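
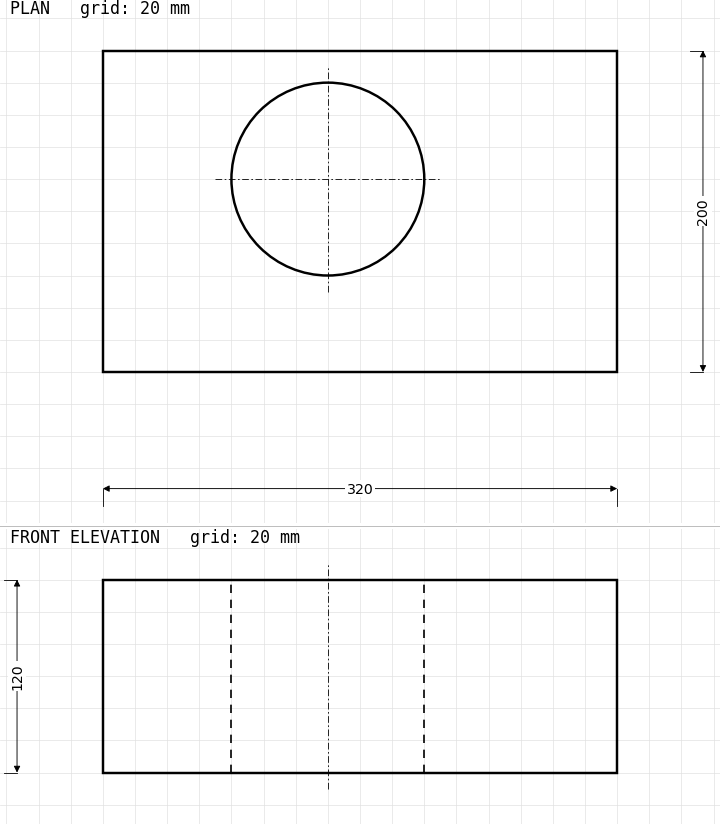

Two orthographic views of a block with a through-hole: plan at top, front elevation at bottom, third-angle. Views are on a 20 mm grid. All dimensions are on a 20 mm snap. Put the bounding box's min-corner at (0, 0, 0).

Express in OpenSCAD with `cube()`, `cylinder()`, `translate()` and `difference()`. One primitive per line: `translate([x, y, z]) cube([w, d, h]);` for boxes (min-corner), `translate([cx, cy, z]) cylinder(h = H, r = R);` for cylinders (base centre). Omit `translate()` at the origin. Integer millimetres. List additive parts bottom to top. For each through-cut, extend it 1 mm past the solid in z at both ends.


difference() {
  cube([320, 200, 120]);
  translate([140, 120, -1]) cylinder(h = 122, r = 60);
}


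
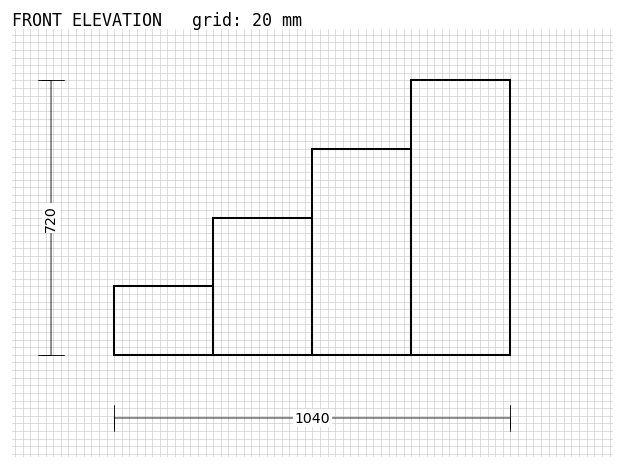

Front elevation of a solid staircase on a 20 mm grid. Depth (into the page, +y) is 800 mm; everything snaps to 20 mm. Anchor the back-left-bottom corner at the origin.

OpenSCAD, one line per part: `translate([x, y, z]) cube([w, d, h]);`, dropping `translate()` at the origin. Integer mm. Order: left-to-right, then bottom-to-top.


cube([260, 800, 180]);
translate([260, 0, 0]) cube([260, 800, 360]);
translate([520, 0, 0]) cube([260, 800, 540]);
translate([780, 0, 0]) cube([260, 800, 720]);


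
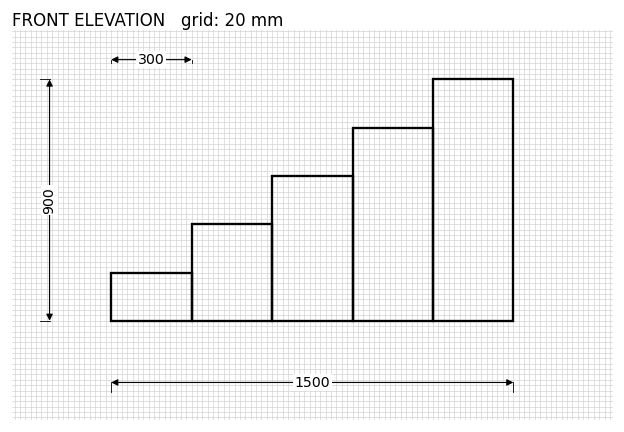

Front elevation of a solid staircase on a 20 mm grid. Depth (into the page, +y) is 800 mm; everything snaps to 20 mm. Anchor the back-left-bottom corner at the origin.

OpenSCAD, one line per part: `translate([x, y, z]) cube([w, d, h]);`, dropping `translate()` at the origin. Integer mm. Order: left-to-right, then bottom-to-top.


cube([300, 800, 180]);
translate([300, 0, 0]) cube([300, 800, 360]);
translate([600, 0, 0]) cube([300, 800, 540]);
translate([900, 0, 0]) cube([300, 800, 720]);
translate([1200, 0, 0]) cube([300, 800, 900]);


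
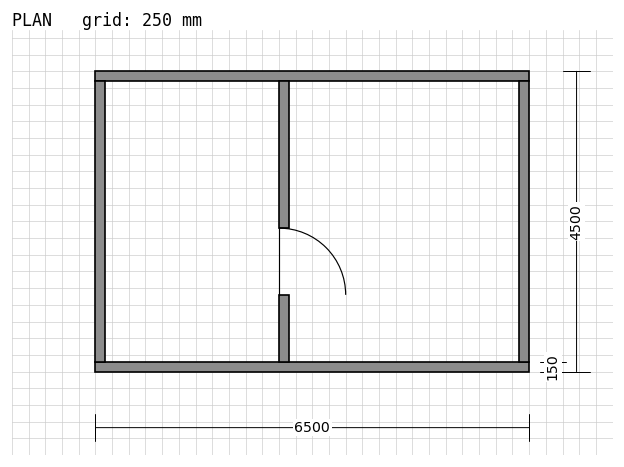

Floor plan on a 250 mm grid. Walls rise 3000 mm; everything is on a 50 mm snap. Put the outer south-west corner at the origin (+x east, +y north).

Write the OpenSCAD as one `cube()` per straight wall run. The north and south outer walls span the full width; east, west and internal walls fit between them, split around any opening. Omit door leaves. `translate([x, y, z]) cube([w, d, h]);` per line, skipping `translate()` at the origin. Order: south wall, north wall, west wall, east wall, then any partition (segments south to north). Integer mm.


cube([6500, 150, 3000]);
translate([0, 4350, 0]) cube([6500, 150, 3000]);
translate([0, 150, 0]) cube([150, 4200, 3000]);
translate([6350, 150, 0]) cube([150, 4200, 3000]);
translate([2750, 150, 0]) cube([150, 1000, 3000]);
translate([2750, 2150, 0]) cube([150, 2200, 3000]);


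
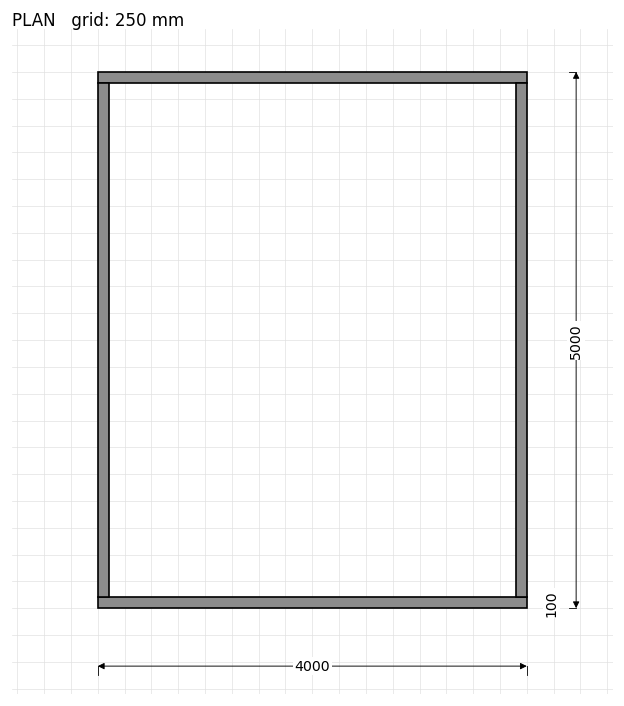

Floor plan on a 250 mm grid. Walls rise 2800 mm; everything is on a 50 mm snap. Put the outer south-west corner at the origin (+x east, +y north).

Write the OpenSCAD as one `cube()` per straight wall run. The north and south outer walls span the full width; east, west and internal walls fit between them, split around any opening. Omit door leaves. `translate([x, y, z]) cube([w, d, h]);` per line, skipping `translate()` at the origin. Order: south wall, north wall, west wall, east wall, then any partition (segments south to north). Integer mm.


cube([4000, 100, 2800]);
translate([0, 4900, 0]) cube([4000, 100, 2800]);
translate([0, 100, 0]) cube([100, 4800, 2800]);
translate([3900, 100, 0]) cube([100, 4800, 2800]);


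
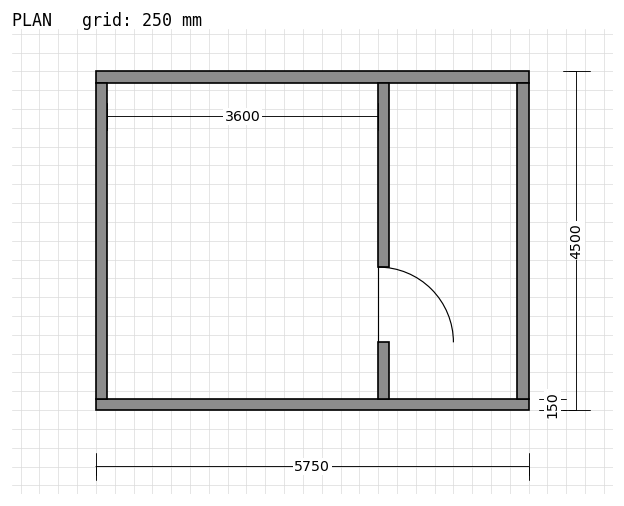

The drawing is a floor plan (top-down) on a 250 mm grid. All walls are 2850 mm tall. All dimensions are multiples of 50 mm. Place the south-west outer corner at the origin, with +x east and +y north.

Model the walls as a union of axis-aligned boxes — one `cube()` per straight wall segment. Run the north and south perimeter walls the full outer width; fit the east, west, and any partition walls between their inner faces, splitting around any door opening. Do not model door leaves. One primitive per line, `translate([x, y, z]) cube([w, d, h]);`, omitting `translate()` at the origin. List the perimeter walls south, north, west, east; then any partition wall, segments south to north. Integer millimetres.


cube([5750, 150, 2850]);
translate([0, 4350, 0]) cube([5750, 150, 2850]);
translate([0, 150, 0]) cube([150, 4200, 2850]);
translate([5600, 150, 0]) cube([150, 4200, 2850]);
translate([3750, 150, 0]) cube([150, 750, 2850]);
translate([3750, 1900, 0]) cube([150, 2450, 2850]);


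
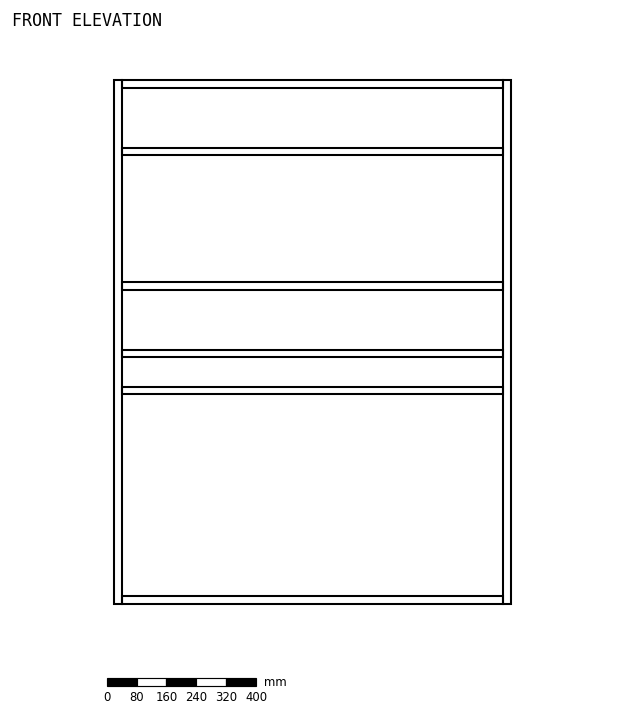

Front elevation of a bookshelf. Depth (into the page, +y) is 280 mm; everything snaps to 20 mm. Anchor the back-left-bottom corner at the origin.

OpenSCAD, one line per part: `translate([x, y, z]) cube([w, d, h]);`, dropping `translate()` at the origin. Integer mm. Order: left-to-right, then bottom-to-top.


cube([20, 280, 1400]);
translate([20, 0, 0]) cube([1020, 280, 20]);
translate([20, 0, 560]) cube([1020, 280, 20]);
translate([20, 0, 660]) cube([1020, 280, 20]);
translate([20, 0, 840]) cube([1020, 280, 20]);
translate([20, 0, 1200]) cube([1020, 280, 20]);
translate([20, 0, 1380]) cube([1020, 280, 20]);
translate([1040, 0, 0]) cube([20, 280, 1400]);


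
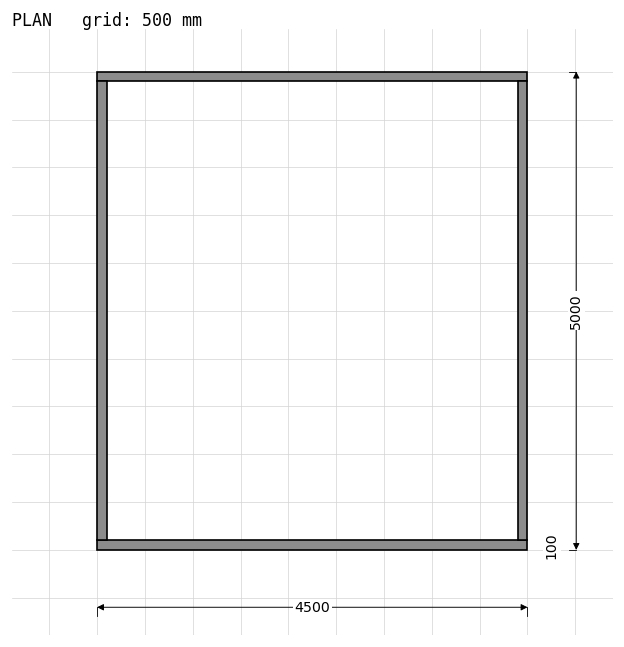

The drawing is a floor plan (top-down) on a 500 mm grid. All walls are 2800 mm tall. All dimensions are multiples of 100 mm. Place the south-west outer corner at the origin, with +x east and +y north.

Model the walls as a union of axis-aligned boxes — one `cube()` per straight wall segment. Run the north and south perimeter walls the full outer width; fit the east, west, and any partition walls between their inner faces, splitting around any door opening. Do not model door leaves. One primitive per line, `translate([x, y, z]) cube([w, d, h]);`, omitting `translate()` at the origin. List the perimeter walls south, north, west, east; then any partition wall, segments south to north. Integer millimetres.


cube([4500, 100, 2800]);
translate([0, 4900, 0]) cube([4500, 100, 2800]);
translate([0, 100, 0]) cube([100, 4800, 2800]);
translate([4400, 100, 0]) cube([100, 4800, 2800]);


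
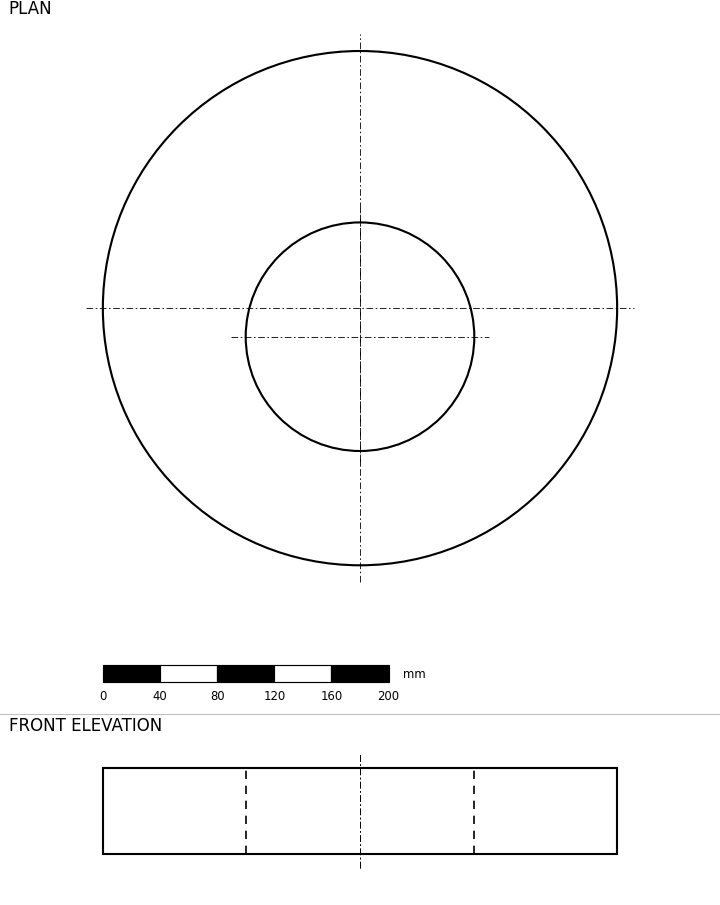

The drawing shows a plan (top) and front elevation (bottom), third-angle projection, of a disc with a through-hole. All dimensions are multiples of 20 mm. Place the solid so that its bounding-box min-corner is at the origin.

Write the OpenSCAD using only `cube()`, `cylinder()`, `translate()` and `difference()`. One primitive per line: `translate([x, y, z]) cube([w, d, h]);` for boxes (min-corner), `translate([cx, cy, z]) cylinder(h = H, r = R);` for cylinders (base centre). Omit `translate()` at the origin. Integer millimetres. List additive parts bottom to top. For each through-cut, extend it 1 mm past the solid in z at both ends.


difference() {
  translate([180, 180, 0]) cylinder(h = 60, r = 180);
  translate([180, 160, -1]) cylinder(h = 62, r = 80);
}


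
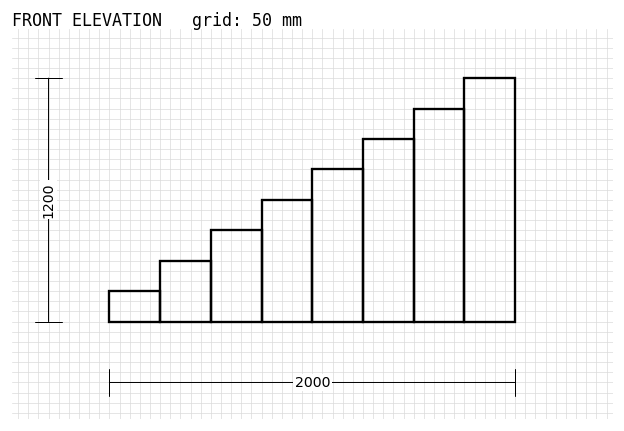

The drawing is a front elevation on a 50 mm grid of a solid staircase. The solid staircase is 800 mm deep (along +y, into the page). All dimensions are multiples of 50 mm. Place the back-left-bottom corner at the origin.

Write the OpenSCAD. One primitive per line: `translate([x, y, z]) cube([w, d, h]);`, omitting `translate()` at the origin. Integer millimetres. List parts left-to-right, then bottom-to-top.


cube([250, 800, 150]);
translate([250, 0, 0]) cube([250, 800, 300]);
translate([500, 0, 0]) cube([250, 800, 450]);
translate([750, 0, 0]) cube([250, 800, 600]);
translate([1000, 0, 0]) cube([250, 800, 750]);
translate([1250, 0, 0]) cube([250, 800, 900]);
translate([1500, 0, 0]) cube([250, 800, 1050]);
translate([1750, 0, 0]) cube([250, 800, 1200]);


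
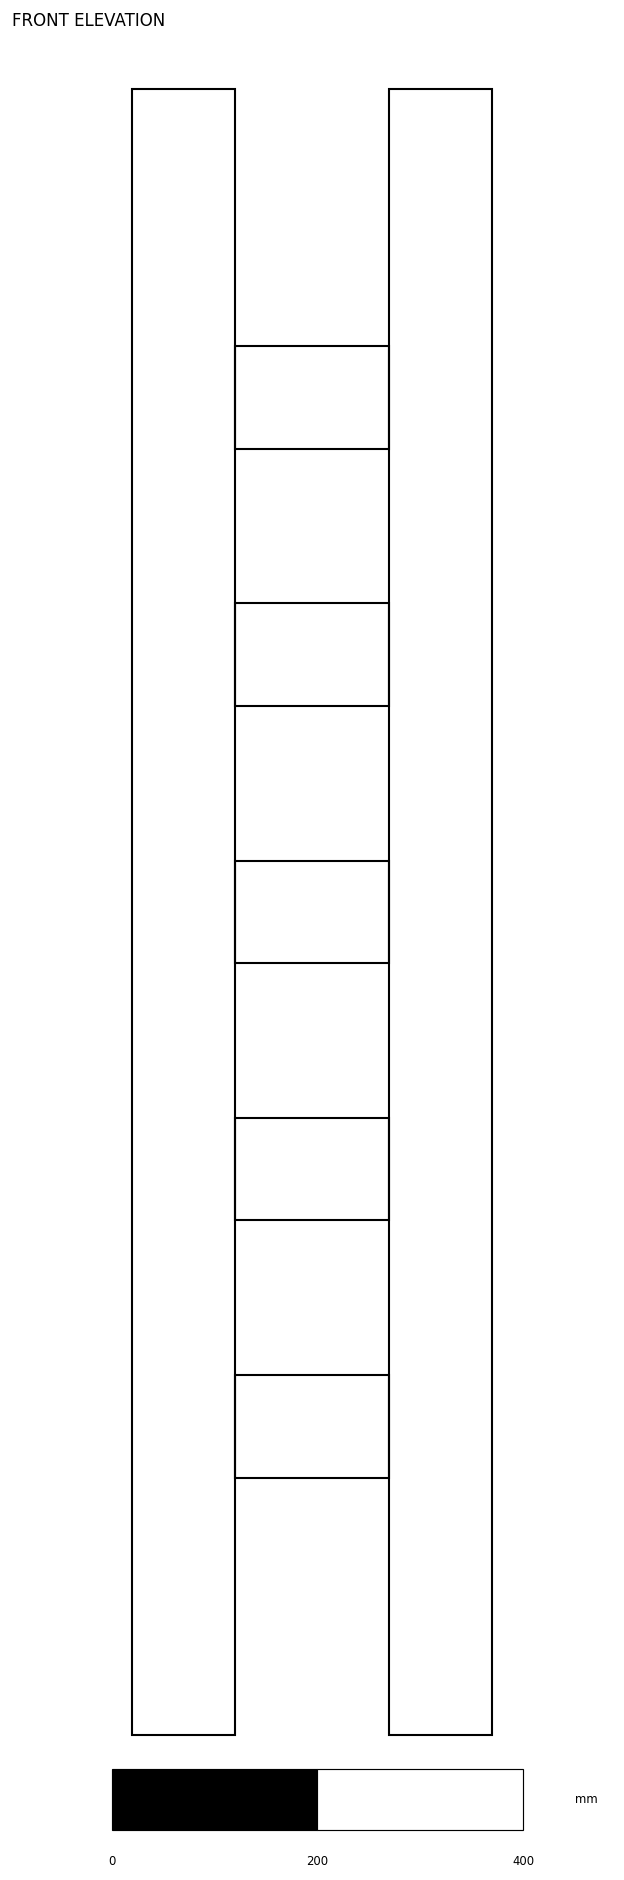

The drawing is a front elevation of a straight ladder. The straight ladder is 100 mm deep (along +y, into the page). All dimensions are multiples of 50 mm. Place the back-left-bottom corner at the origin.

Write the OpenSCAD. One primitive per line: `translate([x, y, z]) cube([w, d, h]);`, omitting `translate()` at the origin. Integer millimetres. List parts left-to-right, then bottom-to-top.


cube([100, 100, 1600]);
translate([100, 0, 250]) cube([150, 100, 100]);
translate([100, 0, 500]) cube([150, 100, 100]);
translate([100, 0, 750]) cube([150, 100, 100]);
translate([100, 0, 1000]) cube([150, 100, 100]);
translate([100, 0, 1250]) cube([150, 100, 100]);
translate([250, 0, 0]) cube([100, 100, 1600]);


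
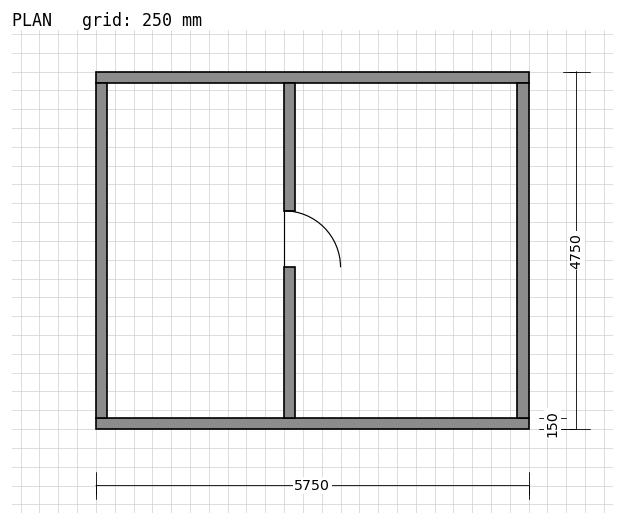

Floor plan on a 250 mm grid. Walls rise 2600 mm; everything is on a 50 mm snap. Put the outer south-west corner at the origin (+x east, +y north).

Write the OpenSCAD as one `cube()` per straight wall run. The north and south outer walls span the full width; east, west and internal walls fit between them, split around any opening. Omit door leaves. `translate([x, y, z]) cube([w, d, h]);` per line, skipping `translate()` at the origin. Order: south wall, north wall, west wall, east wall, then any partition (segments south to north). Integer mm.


cube([5750, 150, 2600]);
translate([0, 4600, 0]) cube([5750, 150, 2600]);
translate([0, 150, 0]) cube([150, 4450, 2600]);
translate([5600, 150, 0]) cube([150, 4450, 2600]);
translate([2500, 150, 0]) cube([150, 2000, 2600]);
translate([2500, 2900, 0]) cube([150, 1700, 2600]);


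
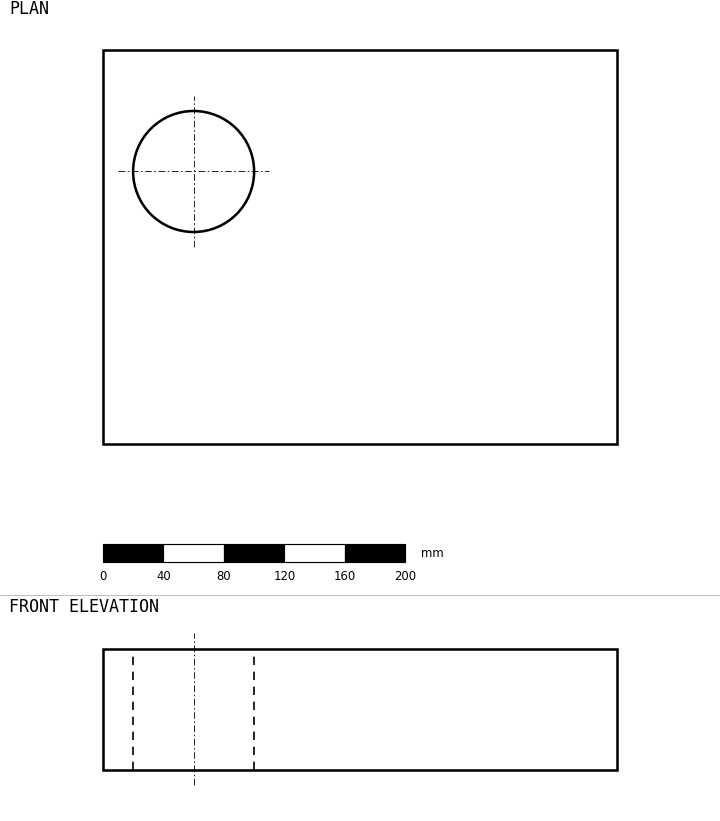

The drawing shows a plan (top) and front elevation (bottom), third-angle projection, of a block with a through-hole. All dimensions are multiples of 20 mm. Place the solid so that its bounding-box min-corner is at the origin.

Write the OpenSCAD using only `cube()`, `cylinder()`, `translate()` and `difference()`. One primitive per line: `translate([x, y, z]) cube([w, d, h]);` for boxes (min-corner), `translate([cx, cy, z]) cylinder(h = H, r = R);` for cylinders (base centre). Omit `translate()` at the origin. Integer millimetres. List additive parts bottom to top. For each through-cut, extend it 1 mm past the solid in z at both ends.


difference() {
  cube([340, 260, 80]);
  translate([60, 180, -1]) cylinder(h = 82, r = 40);
}


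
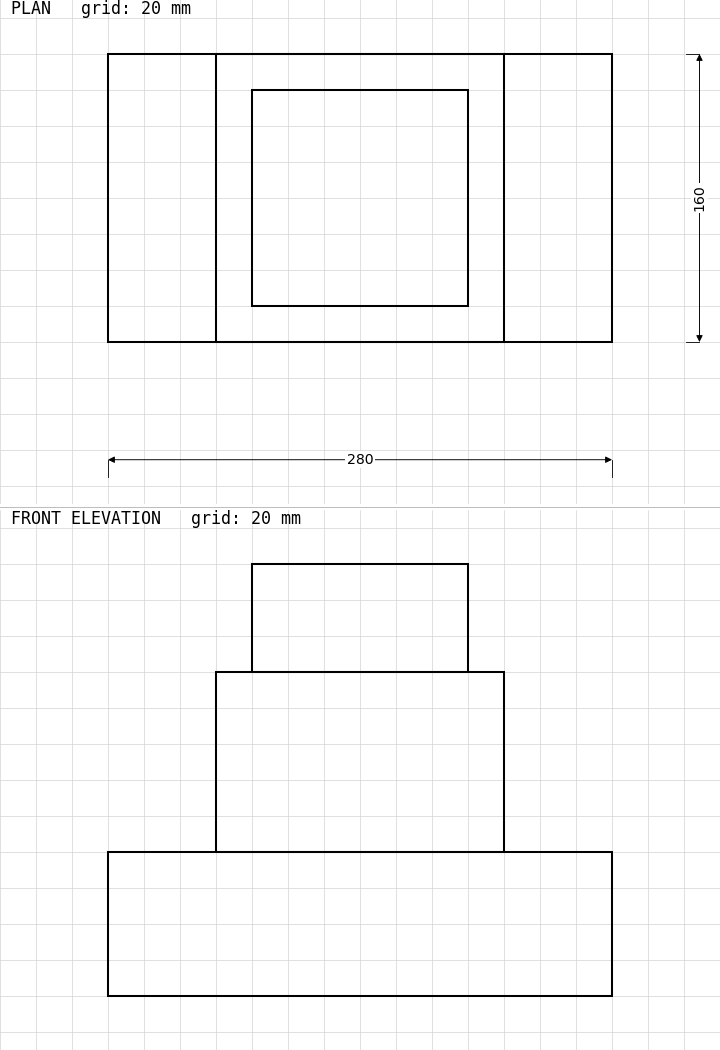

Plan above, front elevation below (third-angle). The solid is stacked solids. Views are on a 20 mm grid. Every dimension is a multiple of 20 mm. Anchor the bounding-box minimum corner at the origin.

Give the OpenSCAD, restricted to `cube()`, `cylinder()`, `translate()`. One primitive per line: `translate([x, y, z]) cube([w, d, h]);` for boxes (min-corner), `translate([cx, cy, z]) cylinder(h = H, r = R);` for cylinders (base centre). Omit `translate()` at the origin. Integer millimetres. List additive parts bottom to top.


cube([280, 160, 80]);
translate([60, 0, 80]) cube([160, 160, 100]);
translate([80, 20, 180]) cube([120, 120, 60]);


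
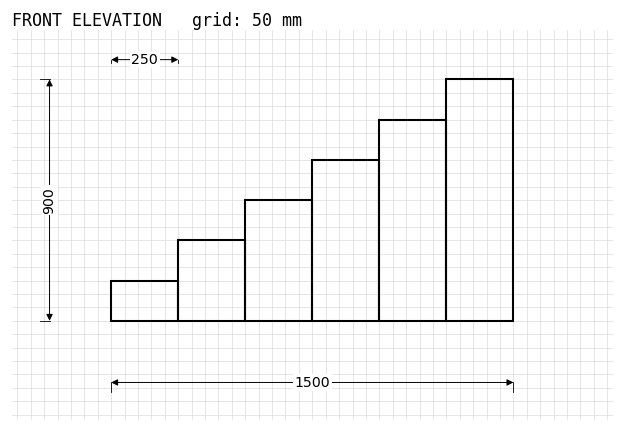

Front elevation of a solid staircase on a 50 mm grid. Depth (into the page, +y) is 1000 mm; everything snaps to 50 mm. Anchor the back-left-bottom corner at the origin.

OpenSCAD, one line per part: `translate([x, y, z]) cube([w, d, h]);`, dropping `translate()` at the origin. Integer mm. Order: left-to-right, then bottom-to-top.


cube([250, 1000, 150]);
translate([250, 0, 0]) cube([250, 1000, 300]);
translate([500, 0, 0]) cube([250, 1000, 450]);
translate([750, 0, 0]) cube([250, 1000, 600]);
translate([1000, 0, 0]) cube([250, 1000, 750]);
translate([1250, 0, 0]) cube([250, 1000, 900]);


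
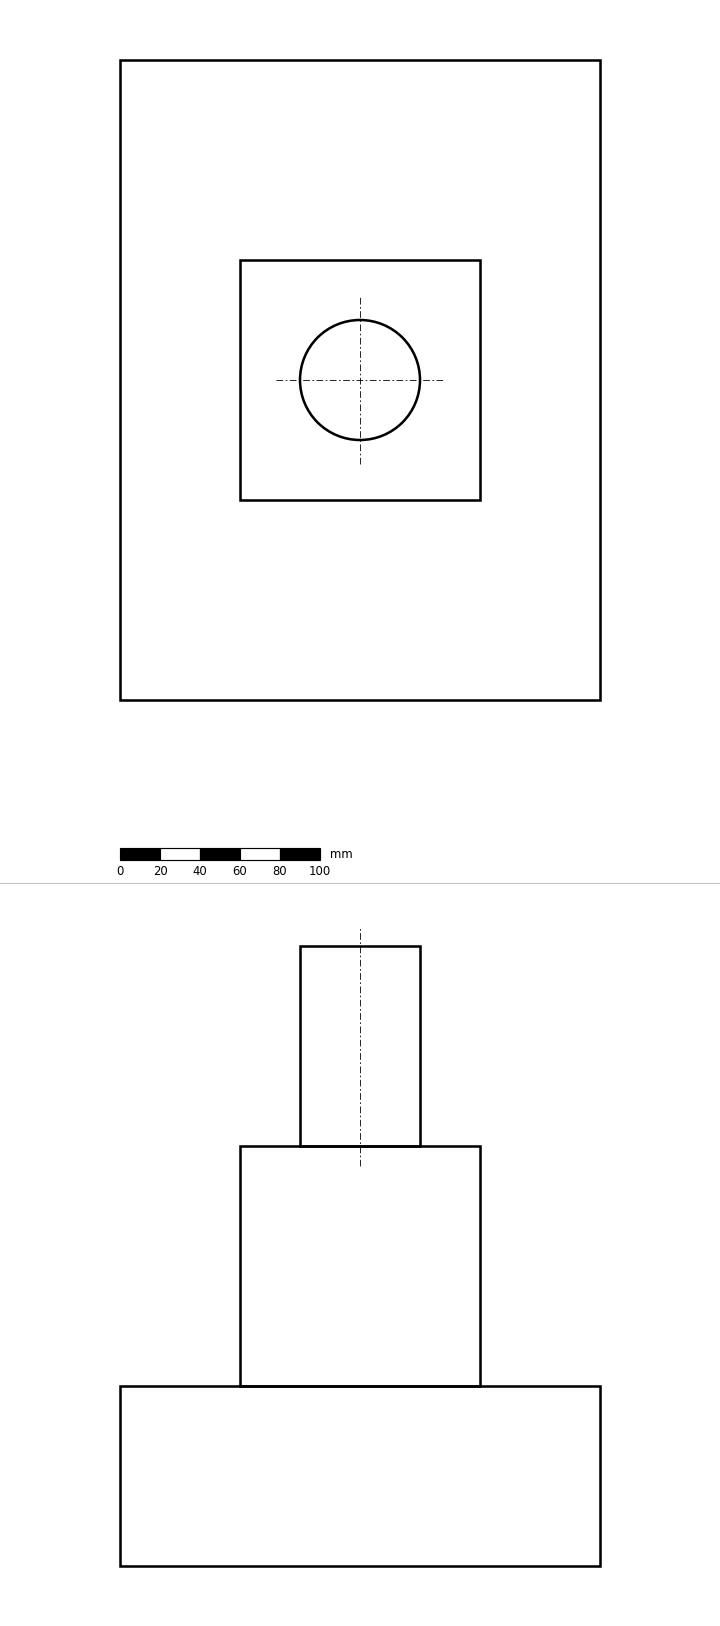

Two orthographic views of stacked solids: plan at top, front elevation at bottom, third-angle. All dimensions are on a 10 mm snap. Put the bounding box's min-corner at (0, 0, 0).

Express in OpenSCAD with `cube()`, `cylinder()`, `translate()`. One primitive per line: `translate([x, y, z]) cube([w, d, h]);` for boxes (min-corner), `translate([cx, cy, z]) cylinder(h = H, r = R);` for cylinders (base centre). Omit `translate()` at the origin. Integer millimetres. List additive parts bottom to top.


cube([240, 320, 90]);
translate([60, 100, 90]) cube([120, 120, 120]);
translate([120, 160, 210]) cylinder(h = 100, r = 30);


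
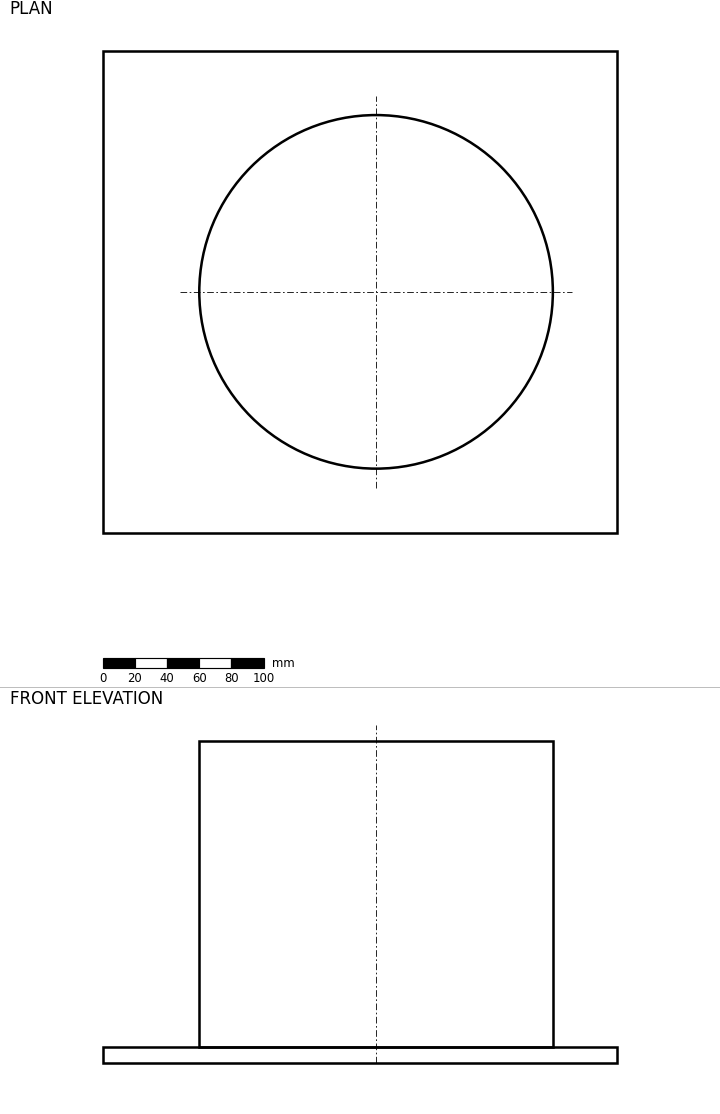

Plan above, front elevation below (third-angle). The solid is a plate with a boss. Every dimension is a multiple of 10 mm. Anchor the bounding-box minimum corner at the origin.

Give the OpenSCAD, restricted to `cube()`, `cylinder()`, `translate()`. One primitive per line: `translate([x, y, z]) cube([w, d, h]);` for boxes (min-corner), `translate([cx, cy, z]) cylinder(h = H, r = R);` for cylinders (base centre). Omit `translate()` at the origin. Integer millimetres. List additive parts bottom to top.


cube([320, 300, 10]);
translate([170, 150, 10]) cylinder(h = 190, r = 110);


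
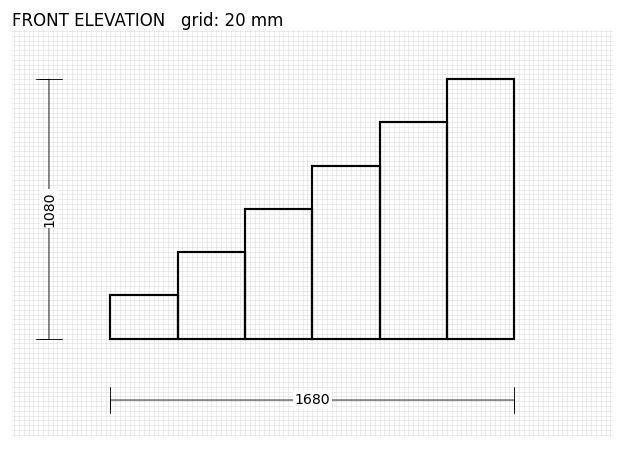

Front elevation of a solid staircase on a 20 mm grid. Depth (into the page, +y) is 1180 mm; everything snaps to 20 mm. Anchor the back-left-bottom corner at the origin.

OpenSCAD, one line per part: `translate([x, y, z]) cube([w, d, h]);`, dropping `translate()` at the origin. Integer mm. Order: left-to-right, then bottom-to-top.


cube([280, 1180, 180]);
translate([280, 0, 0]) cube([280, 1180, 360]);
translate([560, 0, 0]) cube([280, 1180, 540]);
translate([840, 0, 0]) cube([280, 1180, 720]);
translate([1120, 0, 0]) cube([280, 1180, 900]);
translate([1400, 0, 0]) cube([280, 1180, 1080]);


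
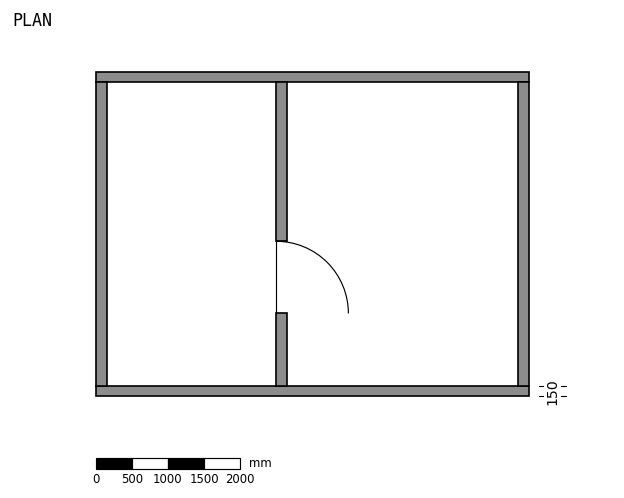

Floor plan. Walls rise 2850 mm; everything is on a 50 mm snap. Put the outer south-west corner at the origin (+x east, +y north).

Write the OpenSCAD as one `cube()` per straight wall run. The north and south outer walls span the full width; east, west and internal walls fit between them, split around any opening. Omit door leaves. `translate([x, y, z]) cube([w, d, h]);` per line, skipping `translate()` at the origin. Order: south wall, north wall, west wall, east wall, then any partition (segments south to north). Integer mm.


cube([6000, 150, 2850]);
translate([0, 4350, 0]) cube([6000, 150, 2850]);
translate([0, 150, 0]) cube([150, 4200, 2850]);
translate([5850, 150, 0]) cube([150, 4200, 2850]);
translate([2500, 150, 0]) cube([150, 1000, 2850]);
translate([2500, 2150, 0]) cube([150, 2200, 2850]);


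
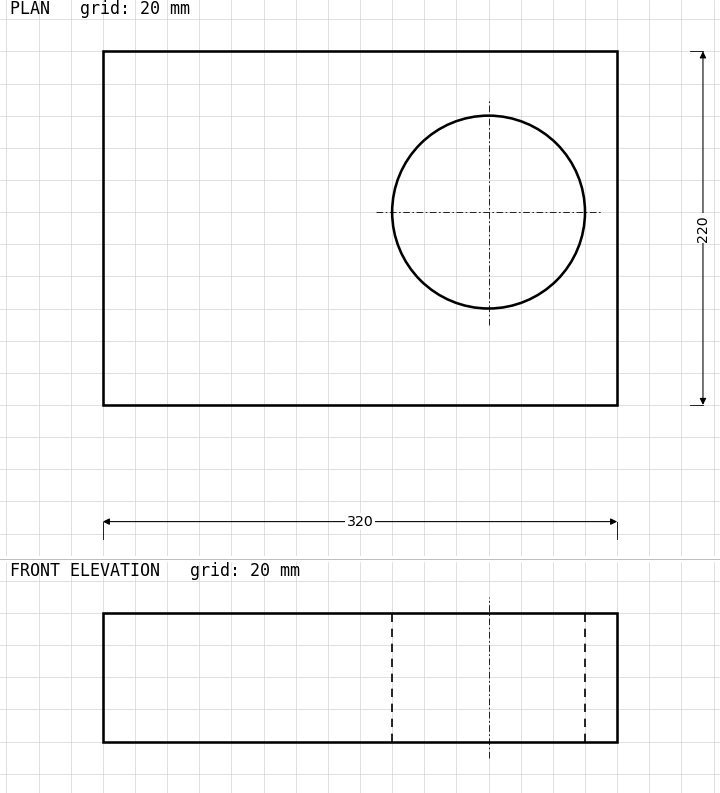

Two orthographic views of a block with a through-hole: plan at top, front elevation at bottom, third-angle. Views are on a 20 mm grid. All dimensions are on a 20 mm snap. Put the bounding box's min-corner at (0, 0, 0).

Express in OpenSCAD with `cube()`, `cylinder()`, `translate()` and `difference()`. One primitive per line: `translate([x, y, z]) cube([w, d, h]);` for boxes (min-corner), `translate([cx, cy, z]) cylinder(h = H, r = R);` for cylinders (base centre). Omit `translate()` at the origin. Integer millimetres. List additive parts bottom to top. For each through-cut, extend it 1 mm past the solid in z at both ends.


difference() {
  cube([320, 220, 80]);
  translate([240, 120, -1]) cylinder(h = 82, r = 60);
}


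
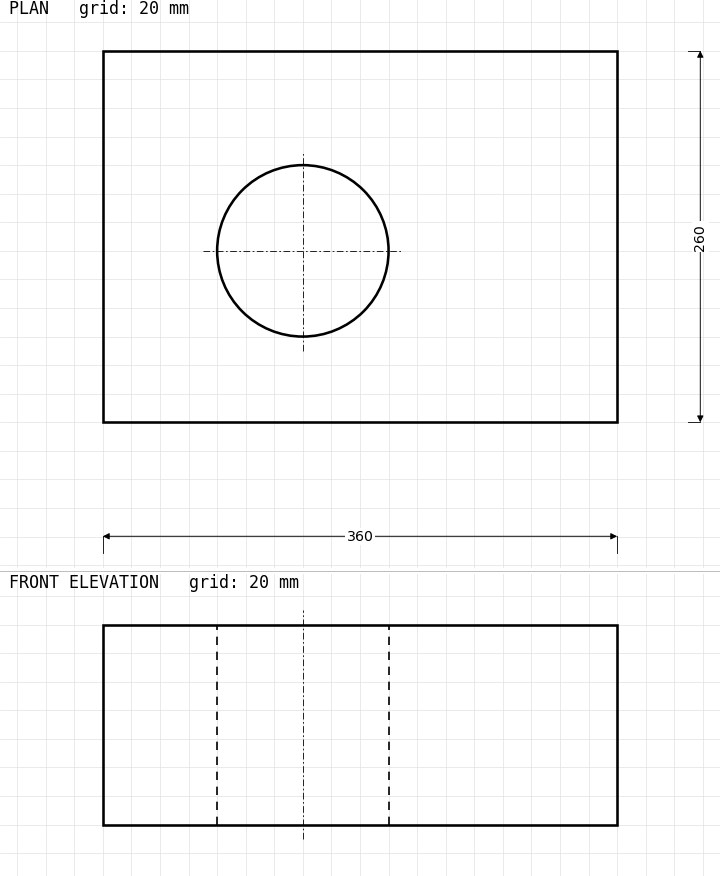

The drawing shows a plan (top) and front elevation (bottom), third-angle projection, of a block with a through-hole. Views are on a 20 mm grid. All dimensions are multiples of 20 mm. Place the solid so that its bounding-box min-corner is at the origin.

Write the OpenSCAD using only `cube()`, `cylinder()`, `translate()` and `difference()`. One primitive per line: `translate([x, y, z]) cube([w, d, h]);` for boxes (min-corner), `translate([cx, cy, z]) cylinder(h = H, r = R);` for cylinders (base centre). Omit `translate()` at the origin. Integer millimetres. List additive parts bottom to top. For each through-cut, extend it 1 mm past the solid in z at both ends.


difference() {
  cube([360, 260, 140]);
  translate([140, 120, -1]) cylinder(h = 142, r = 60);
}


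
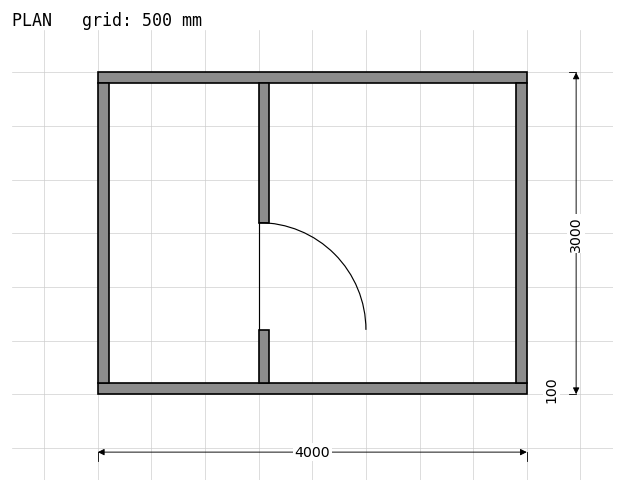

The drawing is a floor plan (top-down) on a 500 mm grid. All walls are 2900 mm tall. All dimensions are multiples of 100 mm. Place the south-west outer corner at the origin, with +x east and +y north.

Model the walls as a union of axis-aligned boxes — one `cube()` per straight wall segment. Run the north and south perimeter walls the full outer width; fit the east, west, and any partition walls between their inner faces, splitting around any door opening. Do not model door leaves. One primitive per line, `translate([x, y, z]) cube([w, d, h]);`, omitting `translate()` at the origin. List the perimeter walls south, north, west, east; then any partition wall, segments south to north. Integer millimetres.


cube([4000, 100, 2900]);
translate([0, 2900, 0]) cube([4000, 100, 2900]);
translate([0, 100, 0]) cube([100, 2800, 2900]);
translate([3900, 100, 0]) cube([100, 2800, 2900]);
translate([1500, 100, 0]) cube([100, 500, 2900]);
translate([1500, 1600, 0]) cube([100, 1300, 2900]);


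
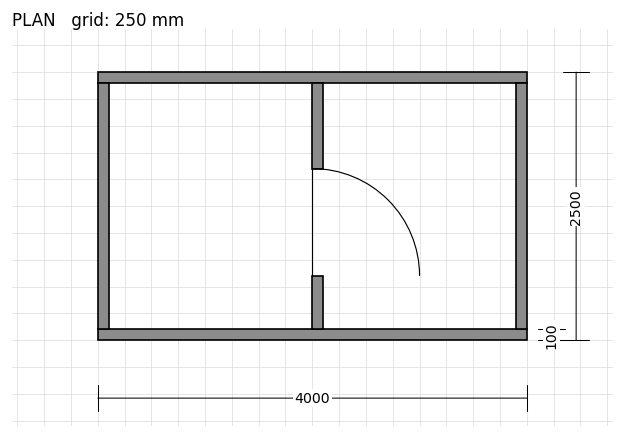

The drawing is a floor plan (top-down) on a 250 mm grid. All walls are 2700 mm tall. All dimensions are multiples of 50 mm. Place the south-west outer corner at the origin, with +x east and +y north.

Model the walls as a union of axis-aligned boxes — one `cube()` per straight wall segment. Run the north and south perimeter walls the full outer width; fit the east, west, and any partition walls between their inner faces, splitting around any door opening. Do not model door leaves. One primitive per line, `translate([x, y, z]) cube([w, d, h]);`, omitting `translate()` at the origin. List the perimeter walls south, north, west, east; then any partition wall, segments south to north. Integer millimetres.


cube([4000, 100, 2700]);
translate([0, 2400, 0]) cube([4000, 100, 2700]);
translate([0, 100, 0]) cube([100, 2300, 2700]);
translate([3900, 100, 0]) cube([100, 2300, 2700]);
translate([2000, 100, 0]) cube([100, 500, 2700]);
translate([2000, 1600, 0]) cube([100, 800, 2700]);


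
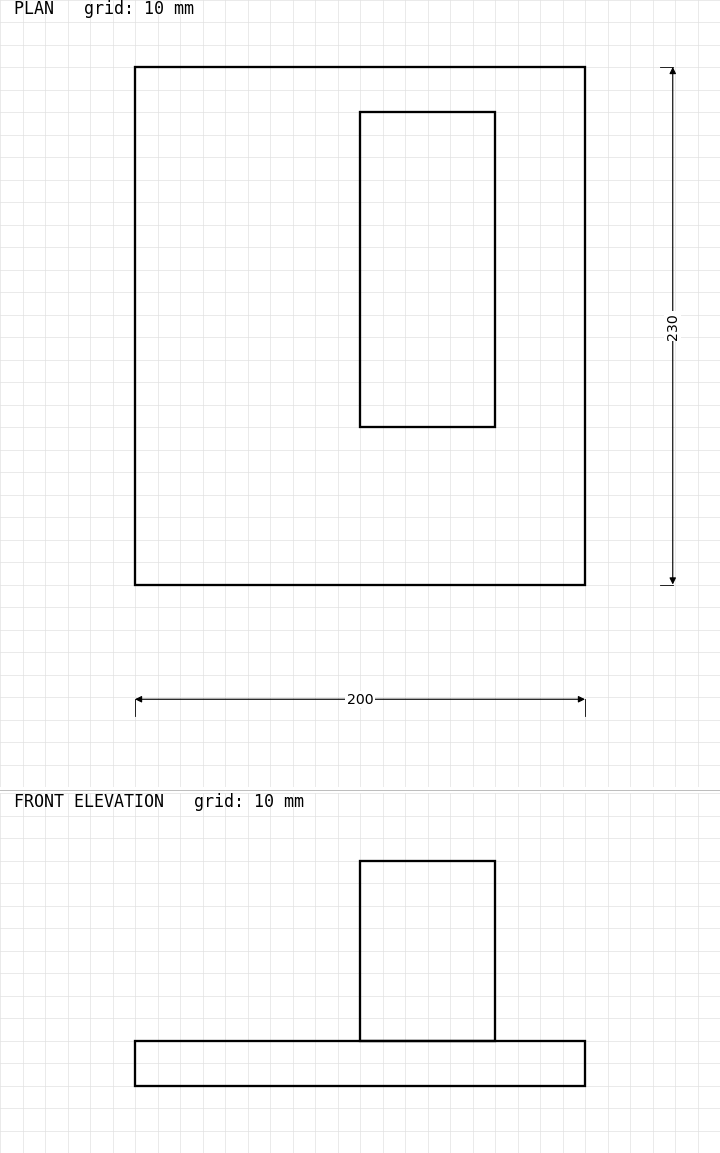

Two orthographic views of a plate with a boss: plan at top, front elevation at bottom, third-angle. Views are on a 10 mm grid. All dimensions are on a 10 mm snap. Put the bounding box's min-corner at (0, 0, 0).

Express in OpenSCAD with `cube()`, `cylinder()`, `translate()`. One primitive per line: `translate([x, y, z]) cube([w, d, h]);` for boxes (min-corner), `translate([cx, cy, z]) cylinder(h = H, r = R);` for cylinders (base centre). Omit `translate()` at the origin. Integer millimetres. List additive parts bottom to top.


cube([200, 230, 20]);
translate([100, 70, 20]) cube([60, 140, 80]);


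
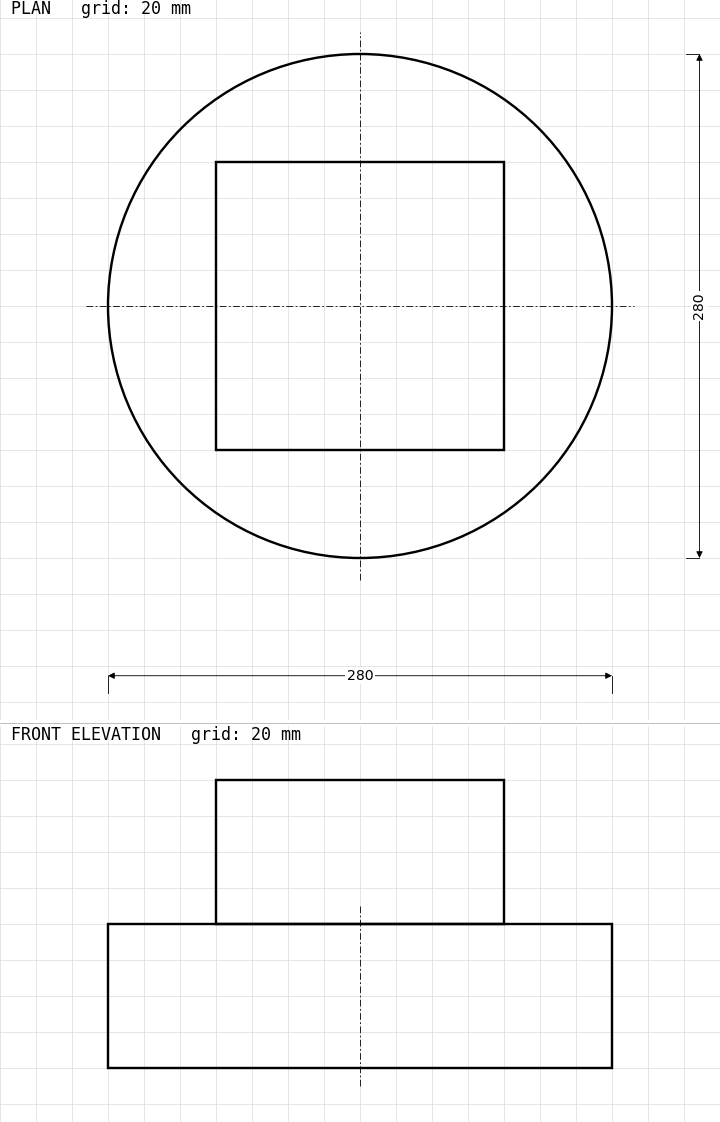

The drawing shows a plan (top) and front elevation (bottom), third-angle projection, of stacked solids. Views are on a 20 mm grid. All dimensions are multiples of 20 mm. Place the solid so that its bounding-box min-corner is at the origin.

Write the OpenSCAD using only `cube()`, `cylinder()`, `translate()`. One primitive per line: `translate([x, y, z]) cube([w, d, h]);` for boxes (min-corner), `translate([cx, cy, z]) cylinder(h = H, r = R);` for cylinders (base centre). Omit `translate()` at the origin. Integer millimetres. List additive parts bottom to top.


translate([140, 140, 0]) cylinder(h = 80, r = 140);
translate([60, 60, 80]) cube([160, 160, 80]);


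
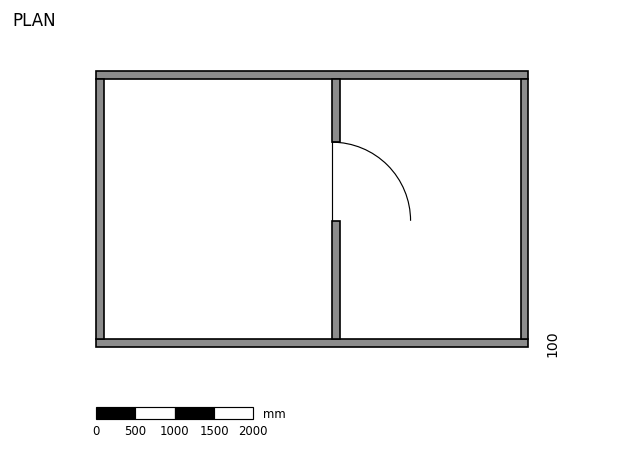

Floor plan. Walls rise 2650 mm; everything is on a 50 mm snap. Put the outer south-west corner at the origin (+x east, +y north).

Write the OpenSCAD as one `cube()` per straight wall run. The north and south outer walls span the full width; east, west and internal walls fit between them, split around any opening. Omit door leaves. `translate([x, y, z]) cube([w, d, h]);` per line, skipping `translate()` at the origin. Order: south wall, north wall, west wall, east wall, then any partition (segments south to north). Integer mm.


cube([5500, 100, 2650]);
translate([0, 3400, 0]) cube([5500, 100, 2650]);
translate([0, 100, 0]) cube([100, 3300, 2650]);
translate([5400, 100, 0]) cube([100, 3300, 2650]);
translate([3000, 100, 0]) cube([100, 1500, 2650]);
translate([3000, 2600, 0]) cube([100, 800, 2650]);


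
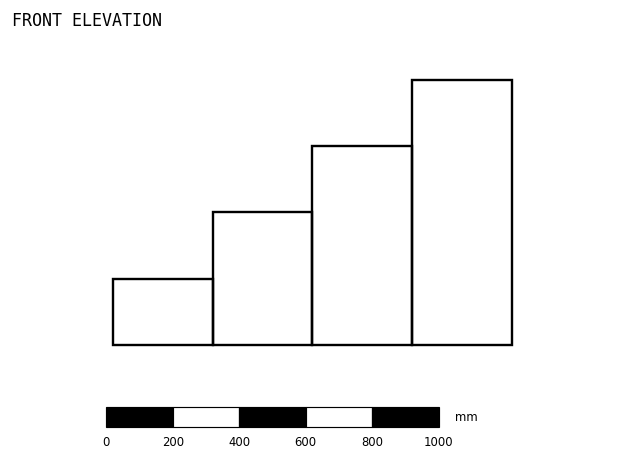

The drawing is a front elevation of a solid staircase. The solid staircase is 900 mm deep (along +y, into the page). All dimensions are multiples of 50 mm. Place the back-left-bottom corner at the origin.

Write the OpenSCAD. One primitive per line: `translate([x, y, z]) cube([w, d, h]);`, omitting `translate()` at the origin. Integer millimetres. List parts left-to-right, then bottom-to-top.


cube([300, 900, 200]);
translate([300, 0, 0]) cube([300, 900, 400]);
translate([600, 0, 0]) cube([300, 900, 600]);
translate([900, 0, 0]) cube([300, 900, 800]);


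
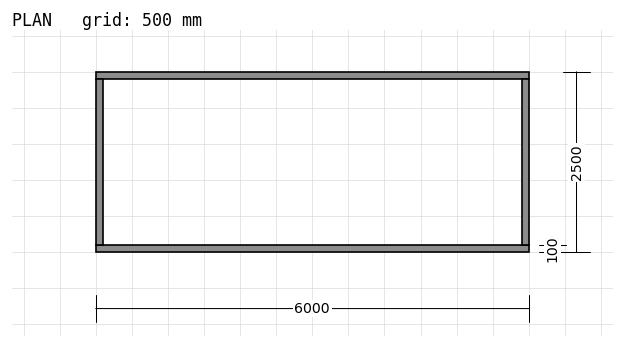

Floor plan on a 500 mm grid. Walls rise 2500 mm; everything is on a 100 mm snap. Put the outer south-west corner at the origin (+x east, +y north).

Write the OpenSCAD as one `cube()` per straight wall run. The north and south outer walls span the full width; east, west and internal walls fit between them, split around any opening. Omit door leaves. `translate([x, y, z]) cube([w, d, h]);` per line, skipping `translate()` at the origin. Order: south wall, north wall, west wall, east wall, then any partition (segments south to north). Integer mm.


cube([6000, 100, 2500]);
translate([0, 2400, 0]) cube([6000, 100, 2500]);
translate([0, 100, 0]) cube([100, 2300, 2500]);
translate([5900, 100, 0]) cube([100, 2300, 2500]);


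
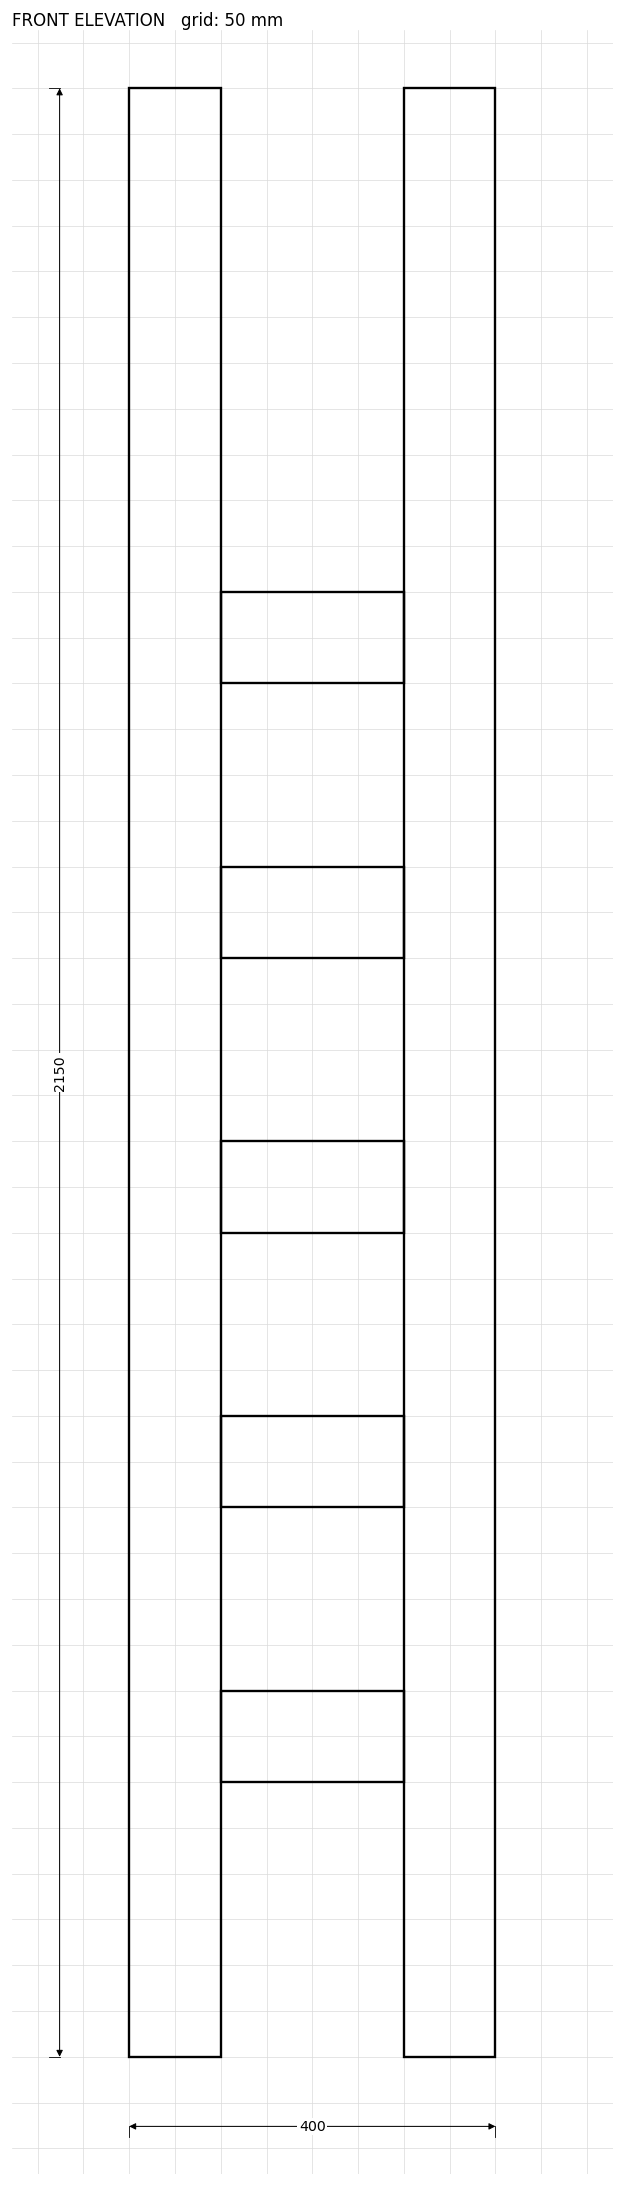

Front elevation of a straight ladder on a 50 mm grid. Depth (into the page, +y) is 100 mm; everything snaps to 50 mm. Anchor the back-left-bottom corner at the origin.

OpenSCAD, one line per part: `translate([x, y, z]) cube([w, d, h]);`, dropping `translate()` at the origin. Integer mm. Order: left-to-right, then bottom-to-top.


cube([100, 100, 2150]);
translate([100, 0, 300]) cube([200, 100, 100]);
translate([100, 0, 600]) cube([200, 100, 100]);
translate([100, 0, 900]) cube([200, 100, 100]);
translate([100, 0, 1200]) cube([200, 100, 100]);
translate([100, 0, 1500]) cube([200, 100, 100]);
translate([300, 0, 0]) cube([100, 100, 2150]);


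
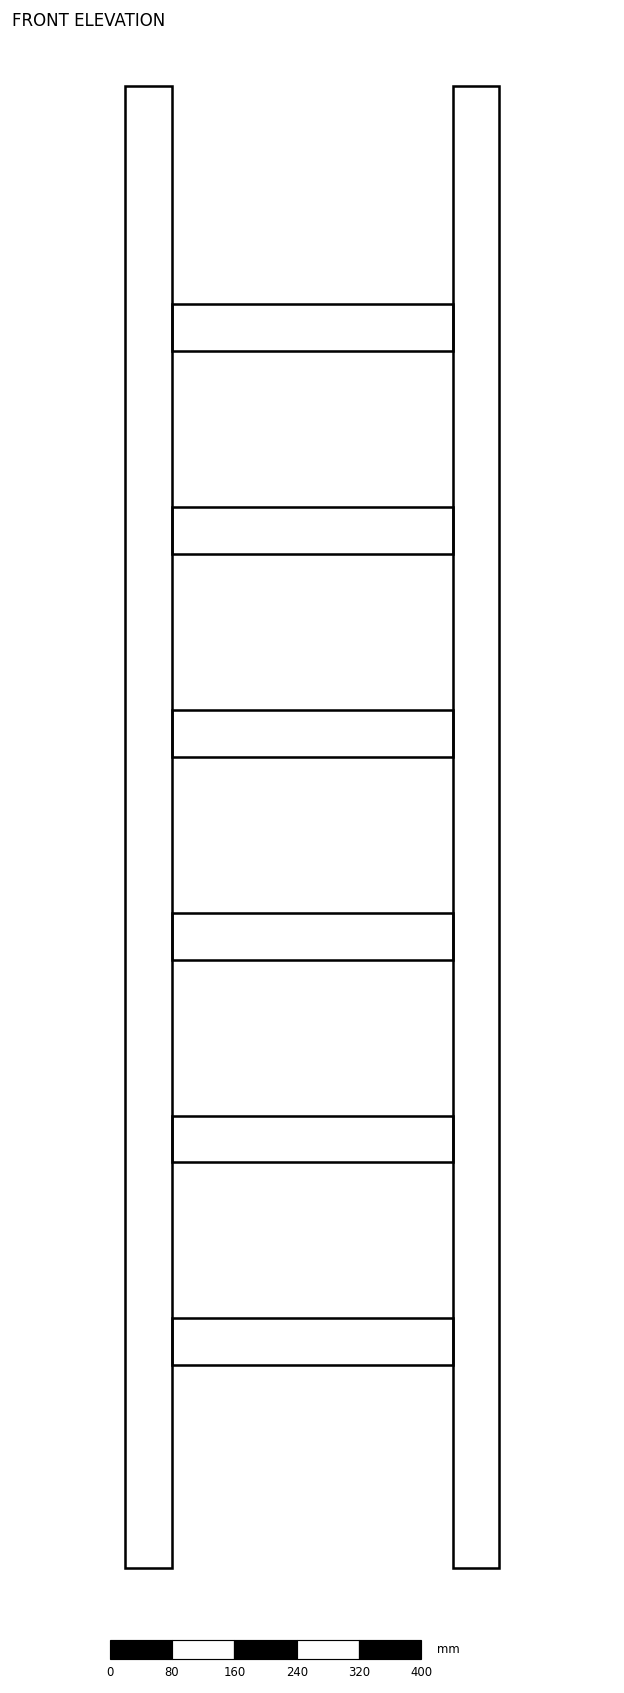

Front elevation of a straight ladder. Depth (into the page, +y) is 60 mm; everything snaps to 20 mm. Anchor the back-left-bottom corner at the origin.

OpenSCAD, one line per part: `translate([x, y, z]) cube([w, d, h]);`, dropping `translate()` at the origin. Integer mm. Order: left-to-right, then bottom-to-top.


cube([60, 60, 1900]);
translate([60, 0, 260]) cube([360, 60, 60]);
translate([60, 0, 520]) cube([360, 60, 60]);
translate([60, 0, 780]) cube([360, 60, 60]);
translate([60, 0, 1040]) cube([360, 60, 60]);
translate([60, 0, 1300]) cube([360, 60, 60]);
translate([60, 0, 1560]) cube([360, 60, 60]);
translate([420, 0, 0]) cube([60, 60, 1900]);


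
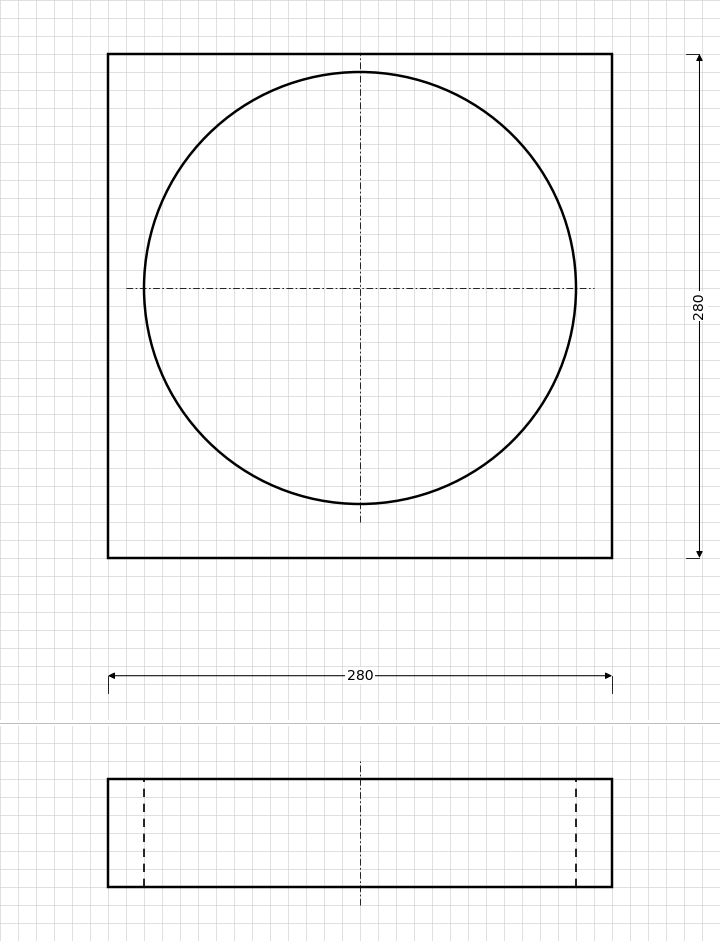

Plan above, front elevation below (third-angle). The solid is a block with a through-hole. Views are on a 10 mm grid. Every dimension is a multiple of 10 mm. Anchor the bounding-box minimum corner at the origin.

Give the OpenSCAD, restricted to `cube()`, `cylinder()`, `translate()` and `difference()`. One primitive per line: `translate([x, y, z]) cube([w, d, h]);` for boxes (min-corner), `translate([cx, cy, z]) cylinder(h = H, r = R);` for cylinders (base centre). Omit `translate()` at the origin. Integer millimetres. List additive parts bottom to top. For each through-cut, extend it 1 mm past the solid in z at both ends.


difference() {
  cube([280, 280, 60]);
  translate([140, 150, -1]) cylinder(h = 62, r = 120);
}


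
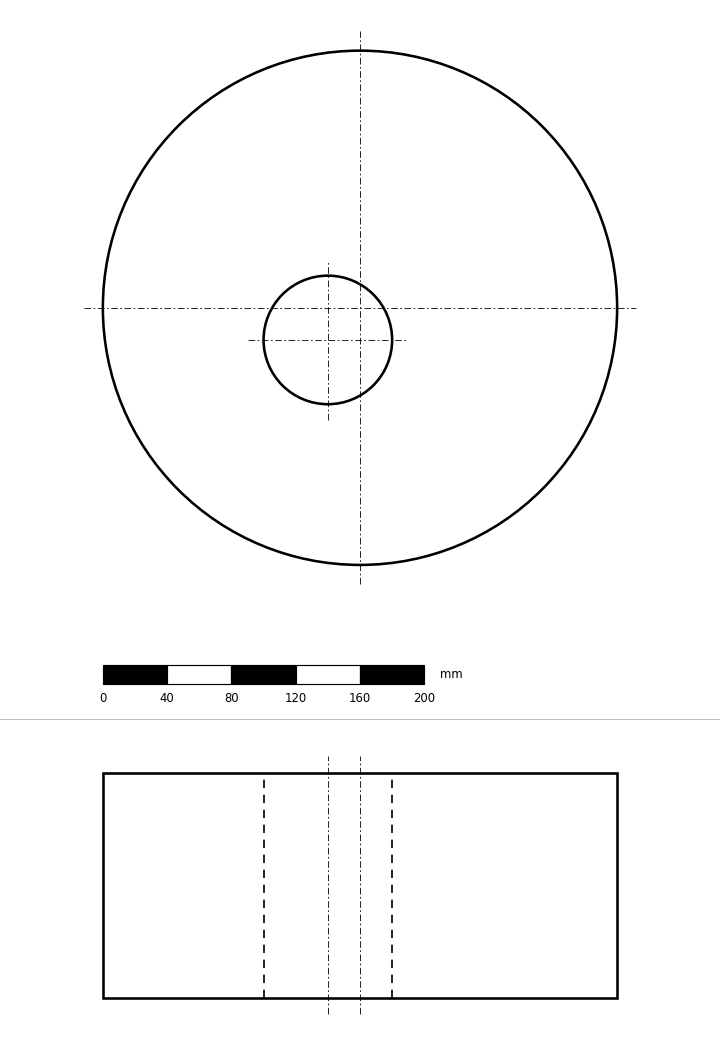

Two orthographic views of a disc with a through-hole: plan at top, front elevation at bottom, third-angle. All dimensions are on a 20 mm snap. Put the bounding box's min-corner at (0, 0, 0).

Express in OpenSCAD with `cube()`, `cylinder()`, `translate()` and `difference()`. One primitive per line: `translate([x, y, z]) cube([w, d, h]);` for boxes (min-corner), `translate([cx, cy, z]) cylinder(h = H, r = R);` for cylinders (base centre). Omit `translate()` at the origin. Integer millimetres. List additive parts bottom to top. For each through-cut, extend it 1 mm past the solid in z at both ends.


difference() {
  translate([160, 160, 0]) cylinder(h = 140, r = 160);
  translate([140, 140, -1]) cylinder(h = 142, r = 40);
}


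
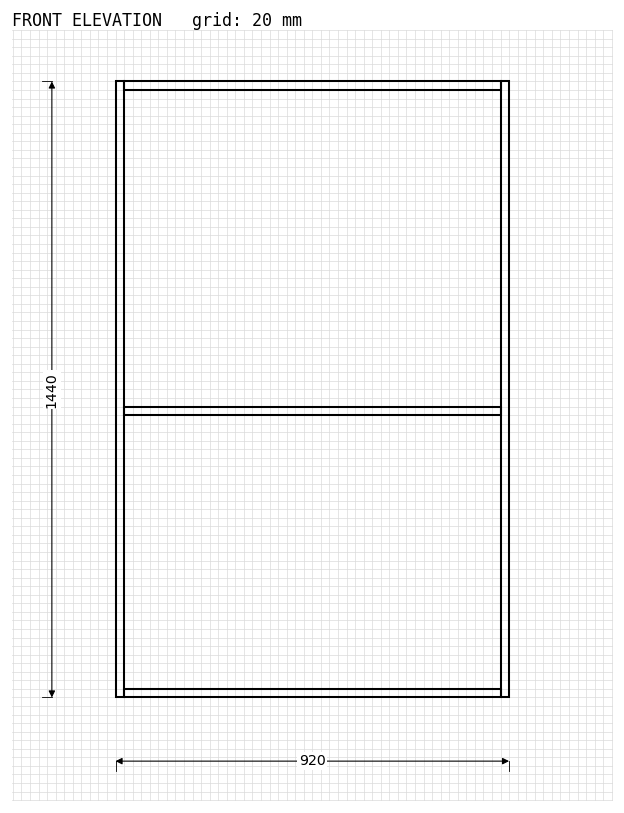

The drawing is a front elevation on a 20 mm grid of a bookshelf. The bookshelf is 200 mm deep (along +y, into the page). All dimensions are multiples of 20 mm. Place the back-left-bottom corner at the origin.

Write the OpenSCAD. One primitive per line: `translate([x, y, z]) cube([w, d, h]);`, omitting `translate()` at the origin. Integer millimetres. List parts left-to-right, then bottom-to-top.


cube([20, 200, 1440]);
translate([20, 0, 0]) cube([880, 200, 20]);
translate([20, 0, 660]) cube([880, 200, 20]);
translate([20, 0, 1420]) cube([880, 200, 20]);
translate([900, 0, 0]) cube([20, 200, 1440]);


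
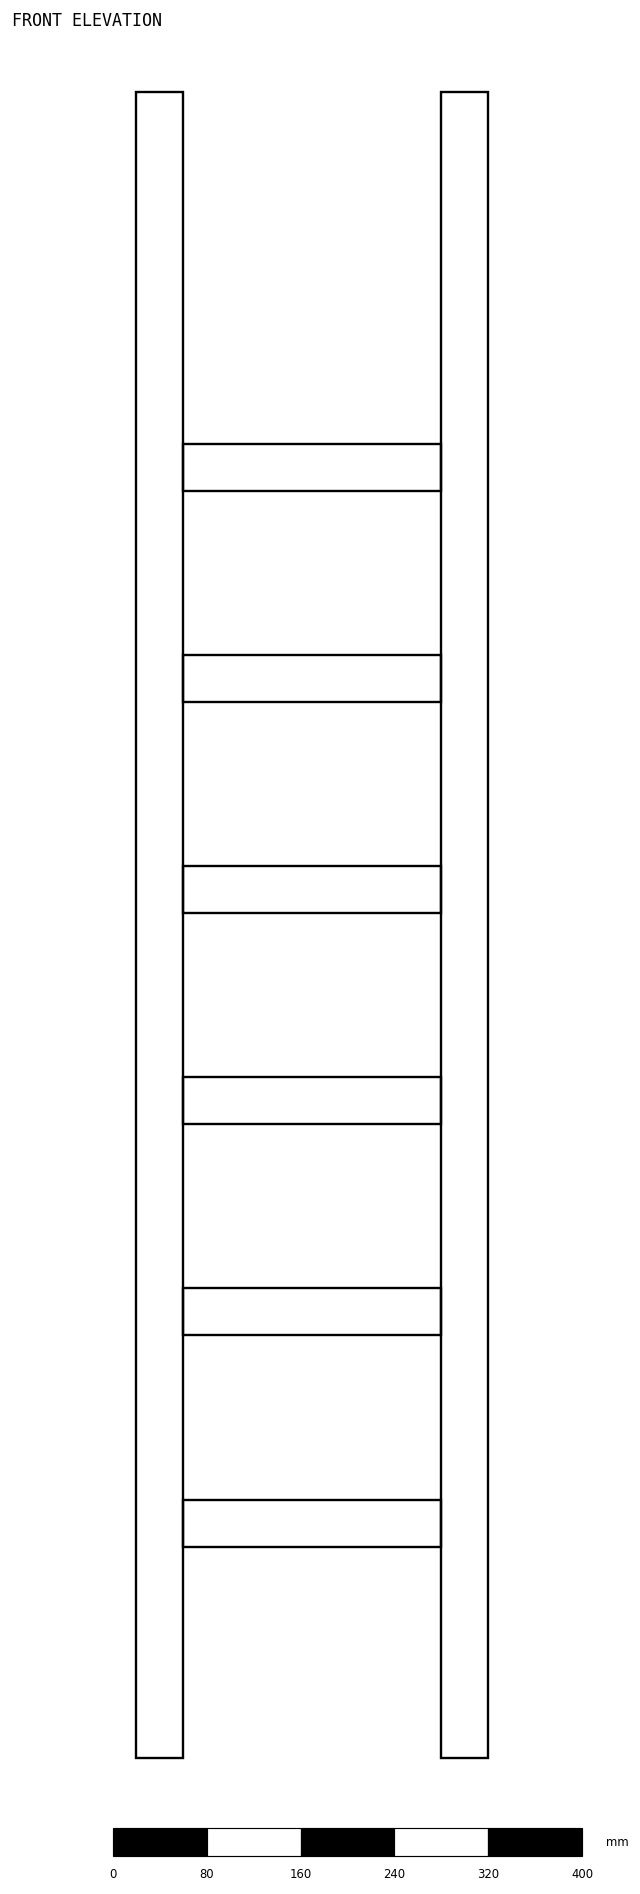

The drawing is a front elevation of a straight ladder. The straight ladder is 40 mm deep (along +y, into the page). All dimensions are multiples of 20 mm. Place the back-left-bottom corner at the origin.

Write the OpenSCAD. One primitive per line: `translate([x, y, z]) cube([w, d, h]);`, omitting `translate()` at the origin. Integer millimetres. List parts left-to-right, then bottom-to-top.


cube([40, 40, 1420]);
translate([40, 0, 180]) cube([220, 40, 40]);
translate([40, 0, 360]) cube([220, 40, 40]);
translate([40, 0, 540]) cube([220, 40, 40]);
translate([40, 0, 720]) cube([220, 40, 40]);
translate([40, 0, 900]) cube([220, 40, 40]);
translate([40, 0, 1080]) cube([220, 40, 40]);
translate([260, 0, 0]) cube([40, 40, 1420]);


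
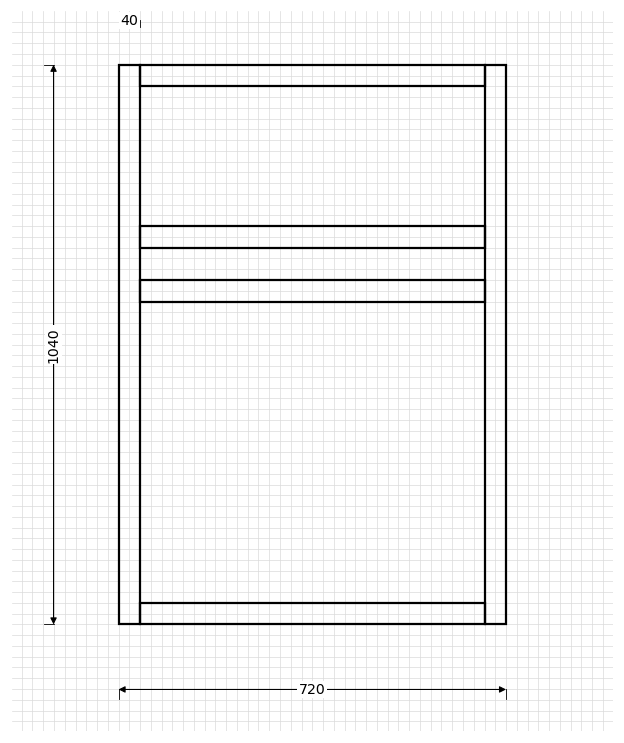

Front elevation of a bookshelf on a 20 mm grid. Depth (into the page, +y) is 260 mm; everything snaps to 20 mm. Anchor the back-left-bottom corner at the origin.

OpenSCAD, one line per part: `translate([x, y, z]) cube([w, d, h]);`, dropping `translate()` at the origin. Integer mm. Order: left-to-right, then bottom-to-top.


cube([40, 260, 1040]);
translate([40, 0, 0]) cube([640, 260, 40]);
translate([40, 0, 600]) cube([640, 260, 40]);
translate([40, 0, 700]) cube([640, 260, 40]);
translate([40, 0, 1000]) cube([640, 260, 40]);
translate([680, 0, 0]) cube([40, 260, 1040]);


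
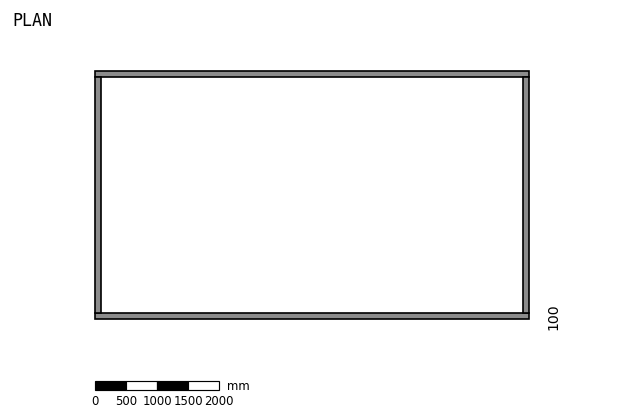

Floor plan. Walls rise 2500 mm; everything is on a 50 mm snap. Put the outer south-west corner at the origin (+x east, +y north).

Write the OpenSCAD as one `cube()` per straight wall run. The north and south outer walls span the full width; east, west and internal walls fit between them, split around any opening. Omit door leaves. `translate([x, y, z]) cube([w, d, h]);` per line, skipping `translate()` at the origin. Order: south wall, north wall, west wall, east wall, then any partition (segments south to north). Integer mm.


cube([7000, 100, 2500]);
translate([0, 3900, 0]) cube([7000, 100, 2500]);
translate([0, 100, 0]) cube([100, 3800, 2500]);
translate([6900, 100, 0]) cube([100, 3800, 2500]);


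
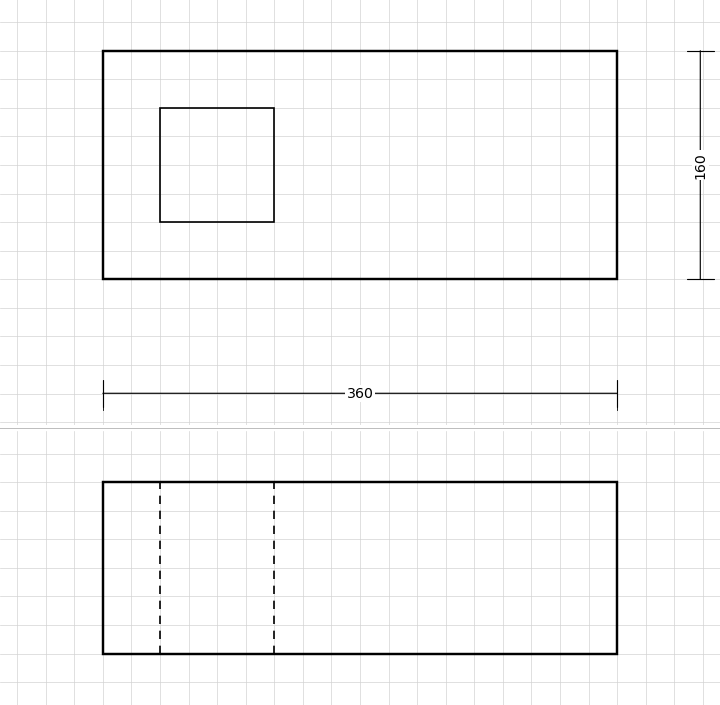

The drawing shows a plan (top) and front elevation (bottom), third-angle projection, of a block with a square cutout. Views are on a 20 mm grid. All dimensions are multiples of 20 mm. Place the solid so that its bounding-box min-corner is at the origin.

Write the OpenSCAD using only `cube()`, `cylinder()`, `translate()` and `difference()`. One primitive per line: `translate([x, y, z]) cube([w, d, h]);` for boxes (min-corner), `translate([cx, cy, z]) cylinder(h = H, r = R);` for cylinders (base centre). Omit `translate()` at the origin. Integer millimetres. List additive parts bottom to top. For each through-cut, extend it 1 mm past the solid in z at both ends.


difference() {
  cube([360, 160, 120]);
  translate([40, 40, -1]) cube([80, 80, 122]);
}


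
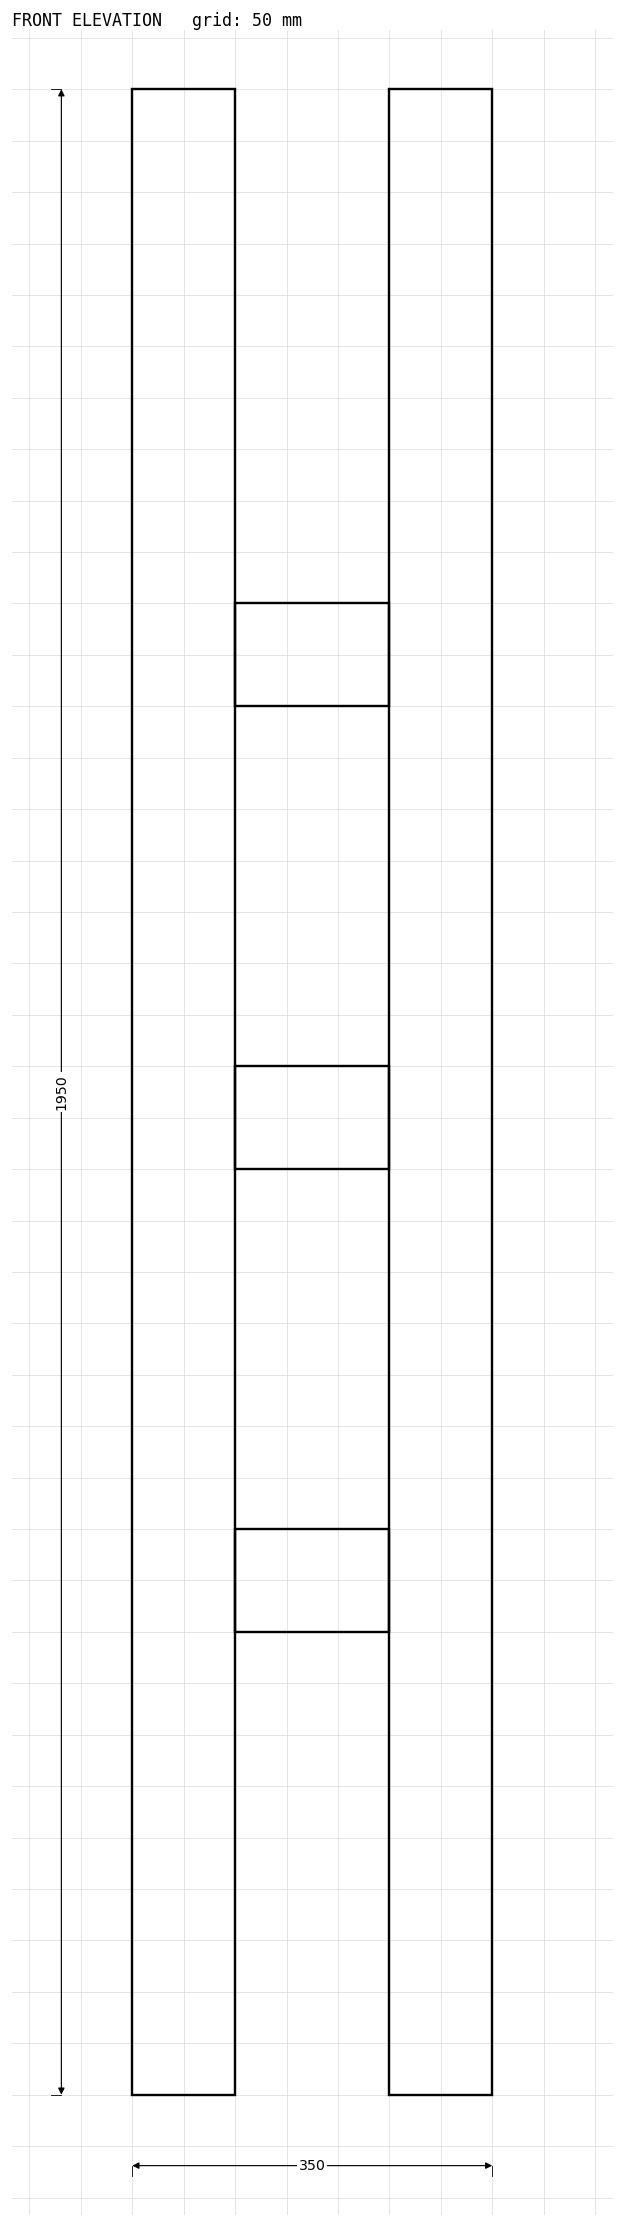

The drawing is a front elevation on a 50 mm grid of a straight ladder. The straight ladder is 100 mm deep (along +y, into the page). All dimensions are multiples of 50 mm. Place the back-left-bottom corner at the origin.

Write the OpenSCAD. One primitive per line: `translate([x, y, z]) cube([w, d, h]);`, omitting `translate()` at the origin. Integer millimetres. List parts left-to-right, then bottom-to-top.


cube([100, 100, 1950]);
translate([100, 0, 450]) cube([150, 100, 100]);
translate([100, 0, 900]) cube([150, 100, 100]);
translate([100, 0, 1350]) cube([150, 100, 100]);
translate([250, 0, 0]) cube([100, 100, 1950]);
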